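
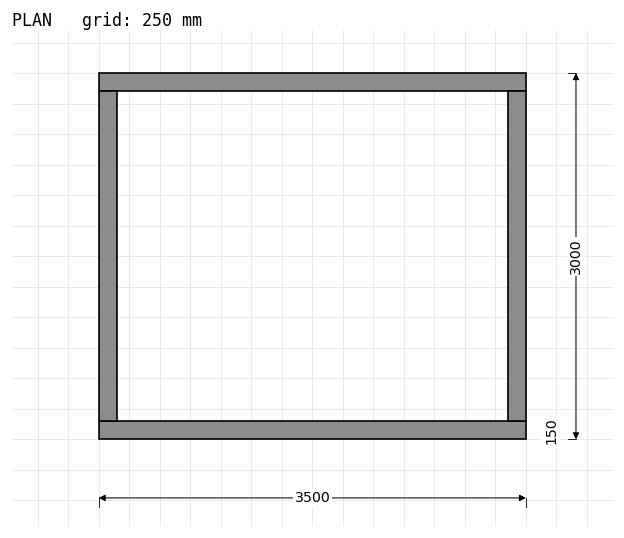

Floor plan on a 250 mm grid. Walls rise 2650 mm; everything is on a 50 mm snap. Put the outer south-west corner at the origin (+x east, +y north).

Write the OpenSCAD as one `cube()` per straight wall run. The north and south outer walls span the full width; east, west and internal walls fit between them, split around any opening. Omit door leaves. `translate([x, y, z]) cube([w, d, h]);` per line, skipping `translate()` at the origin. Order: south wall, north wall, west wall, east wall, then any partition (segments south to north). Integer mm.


cube([3500, 150, 2650]);
translate([0, 2850, 0]) cube([3500, 150, 2650]);
translate([0, 150, 0]) cube([150, 2700, 2650]);
translate([3350, 150, 0]) cube([150, 2700, 2650]);


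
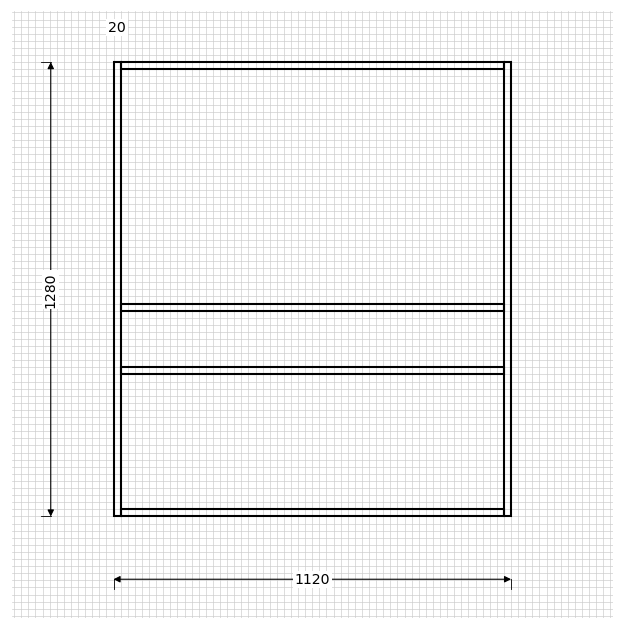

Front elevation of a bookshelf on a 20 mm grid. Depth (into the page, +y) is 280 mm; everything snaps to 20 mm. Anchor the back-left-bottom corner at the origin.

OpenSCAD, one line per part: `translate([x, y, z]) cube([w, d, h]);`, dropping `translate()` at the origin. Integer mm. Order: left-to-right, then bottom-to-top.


cube([20, 280, 1280]);
translate([20, 0, 0]) cube([1080, 280, 20]);
translate([20, 0, 400]) cube([1080, 280, 20]);
translate([20, 0, 580]) cube([1080, 280, 20]);
translate([20, 0, 1260]) cube([1080, 280, 20]);
translate([1100, 0, 0]) cube([20, 280, 1280]);


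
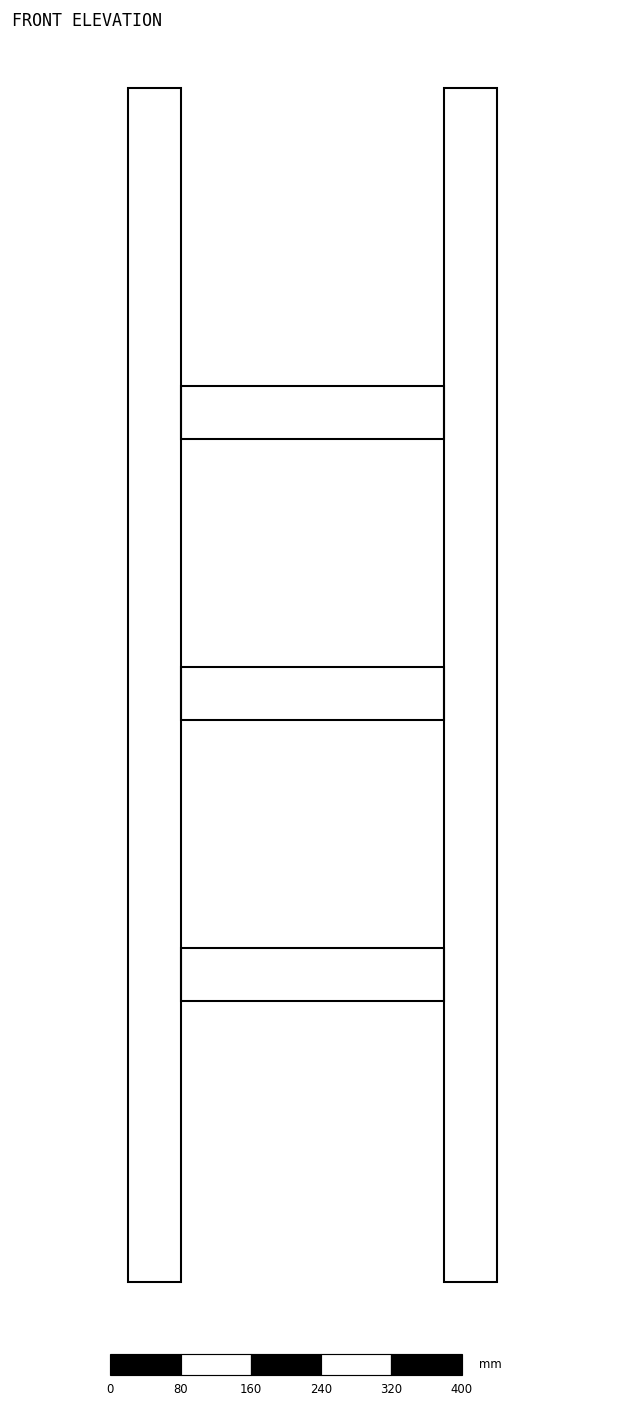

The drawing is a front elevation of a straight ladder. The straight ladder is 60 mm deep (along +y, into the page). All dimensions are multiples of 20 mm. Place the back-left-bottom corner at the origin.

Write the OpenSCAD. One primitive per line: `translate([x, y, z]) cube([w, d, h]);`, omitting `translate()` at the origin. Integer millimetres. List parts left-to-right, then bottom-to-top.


cube([60, 60, 1360]);
translate([60, 0, 320]) cube([300, 60, 60]);
translate([60, 0, 640]) cube([300, 60, 60]);
translate([60, 0, 960]) cube([300, 60, 60]);
translate([360, 0, 0]) cube([60, 60, 1360]);


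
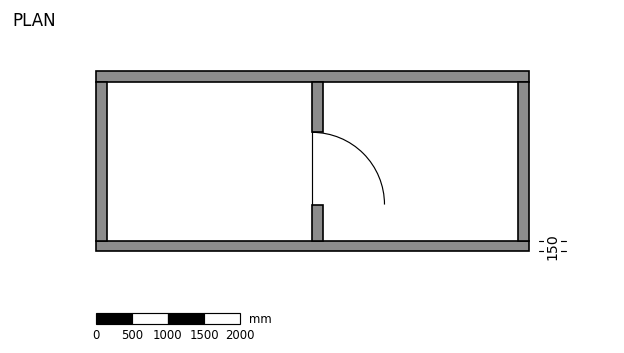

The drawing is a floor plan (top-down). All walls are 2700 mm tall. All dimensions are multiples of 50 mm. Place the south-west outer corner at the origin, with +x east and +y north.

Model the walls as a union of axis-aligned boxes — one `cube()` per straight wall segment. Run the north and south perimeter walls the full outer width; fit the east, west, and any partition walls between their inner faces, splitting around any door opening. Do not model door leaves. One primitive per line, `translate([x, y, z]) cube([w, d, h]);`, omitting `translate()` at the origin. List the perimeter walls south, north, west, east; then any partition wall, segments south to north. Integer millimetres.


cube([6000, 150, 2700]);
translate([0, 2350, 0]) cube([6000, 150, 2700]);
translate([0, 150, 0]) cube([150, 2200, 2700]);
translate([5850, 150, 0]) cube([150, 2200, 2700]);
translate([3000, 150, 0]) cube([150, 500, 2700]);
translate([3000, 1650, 0]) cube([150, 700, 2700]);


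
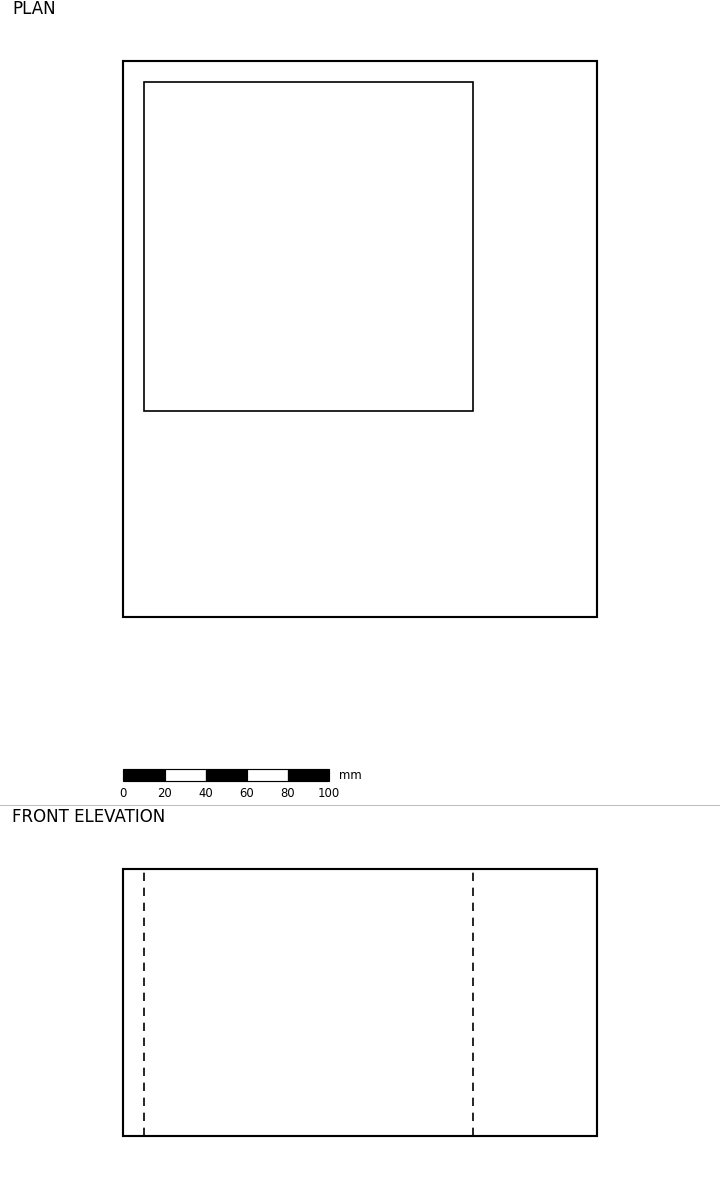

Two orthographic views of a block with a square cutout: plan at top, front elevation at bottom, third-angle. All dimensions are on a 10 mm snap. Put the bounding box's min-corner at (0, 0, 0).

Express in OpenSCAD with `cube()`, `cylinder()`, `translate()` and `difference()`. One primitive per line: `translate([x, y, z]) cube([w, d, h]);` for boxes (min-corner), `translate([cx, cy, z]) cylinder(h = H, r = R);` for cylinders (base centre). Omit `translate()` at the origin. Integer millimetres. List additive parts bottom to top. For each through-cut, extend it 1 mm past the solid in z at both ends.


difference() {
  cube([230, 270, 130]);
  translate([10, 100, -1]) cube([160, 160, 132]);
}


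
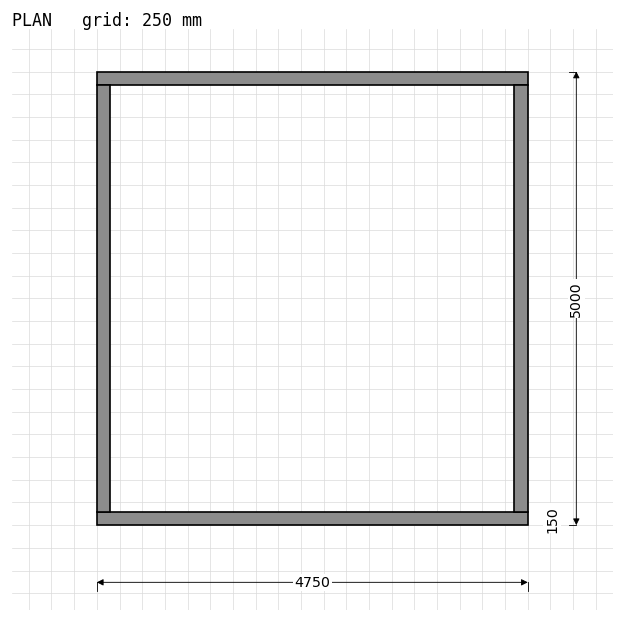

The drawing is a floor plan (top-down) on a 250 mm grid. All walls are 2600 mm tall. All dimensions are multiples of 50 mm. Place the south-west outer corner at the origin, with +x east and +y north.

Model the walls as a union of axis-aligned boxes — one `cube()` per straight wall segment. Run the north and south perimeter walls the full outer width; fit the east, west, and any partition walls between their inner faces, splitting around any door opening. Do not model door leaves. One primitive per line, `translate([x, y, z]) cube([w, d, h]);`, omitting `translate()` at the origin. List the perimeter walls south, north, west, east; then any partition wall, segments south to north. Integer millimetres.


cube([4750, 150, 2600]);
translate([0, 4850, 0]) cube([4750, 150, 2600]);
translate([0, 150, 0]) cube([150, 4700, 2600]);
translate([4600, 150, 0]) cube([150, 4700, 2600]);


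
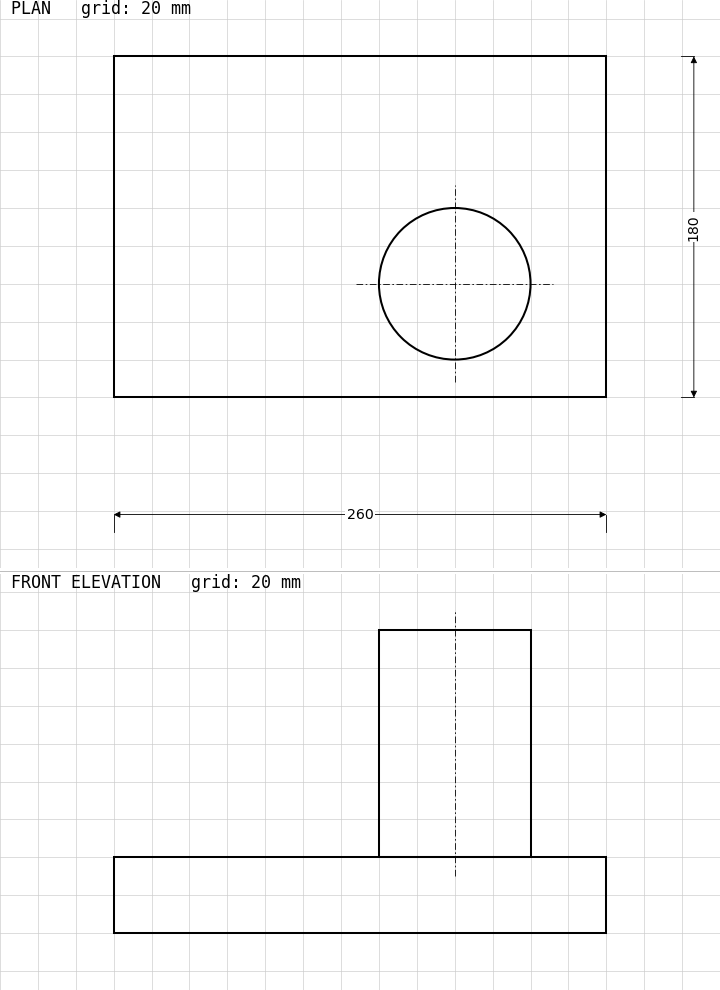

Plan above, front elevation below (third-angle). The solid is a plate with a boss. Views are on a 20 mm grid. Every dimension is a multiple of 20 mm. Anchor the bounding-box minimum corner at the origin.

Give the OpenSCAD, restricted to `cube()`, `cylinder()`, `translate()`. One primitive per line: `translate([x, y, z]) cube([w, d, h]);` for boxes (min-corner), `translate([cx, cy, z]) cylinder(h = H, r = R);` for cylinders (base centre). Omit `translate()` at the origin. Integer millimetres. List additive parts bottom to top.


cube([260, 180, 40]);
translate([180, 60, 40]) cylinder(h = 120, r = 40);


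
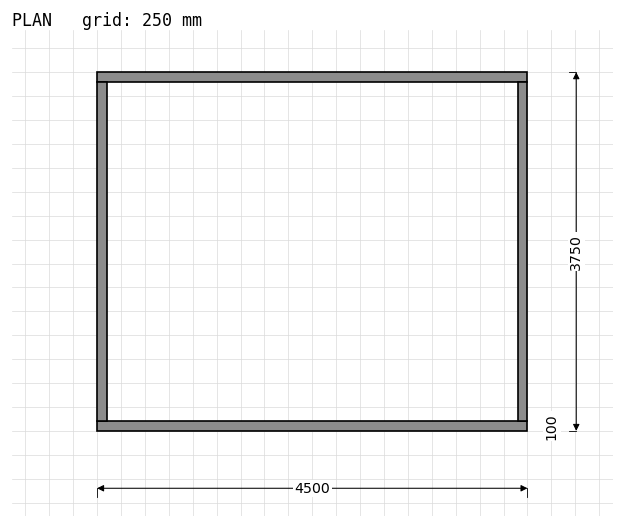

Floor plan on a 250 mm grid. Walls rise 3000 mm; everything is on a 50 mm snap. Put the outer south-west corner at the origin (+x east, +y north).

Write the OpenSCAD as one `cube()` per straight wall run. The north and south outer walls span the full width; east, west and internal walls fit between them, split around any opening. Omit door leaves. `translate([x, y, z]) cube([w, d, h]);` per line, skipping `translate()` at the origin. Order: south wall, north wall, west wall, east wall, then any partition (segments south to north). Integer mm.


cube([4500, 100, 3000]);
translate([0, 3650, 0]) cube([4500, 100, 3000]);
translate([0, 100, 0]) cube([100, 3550, 3000]);
translate([4400, 100, 0]) cube([100, 3550, 3000]);


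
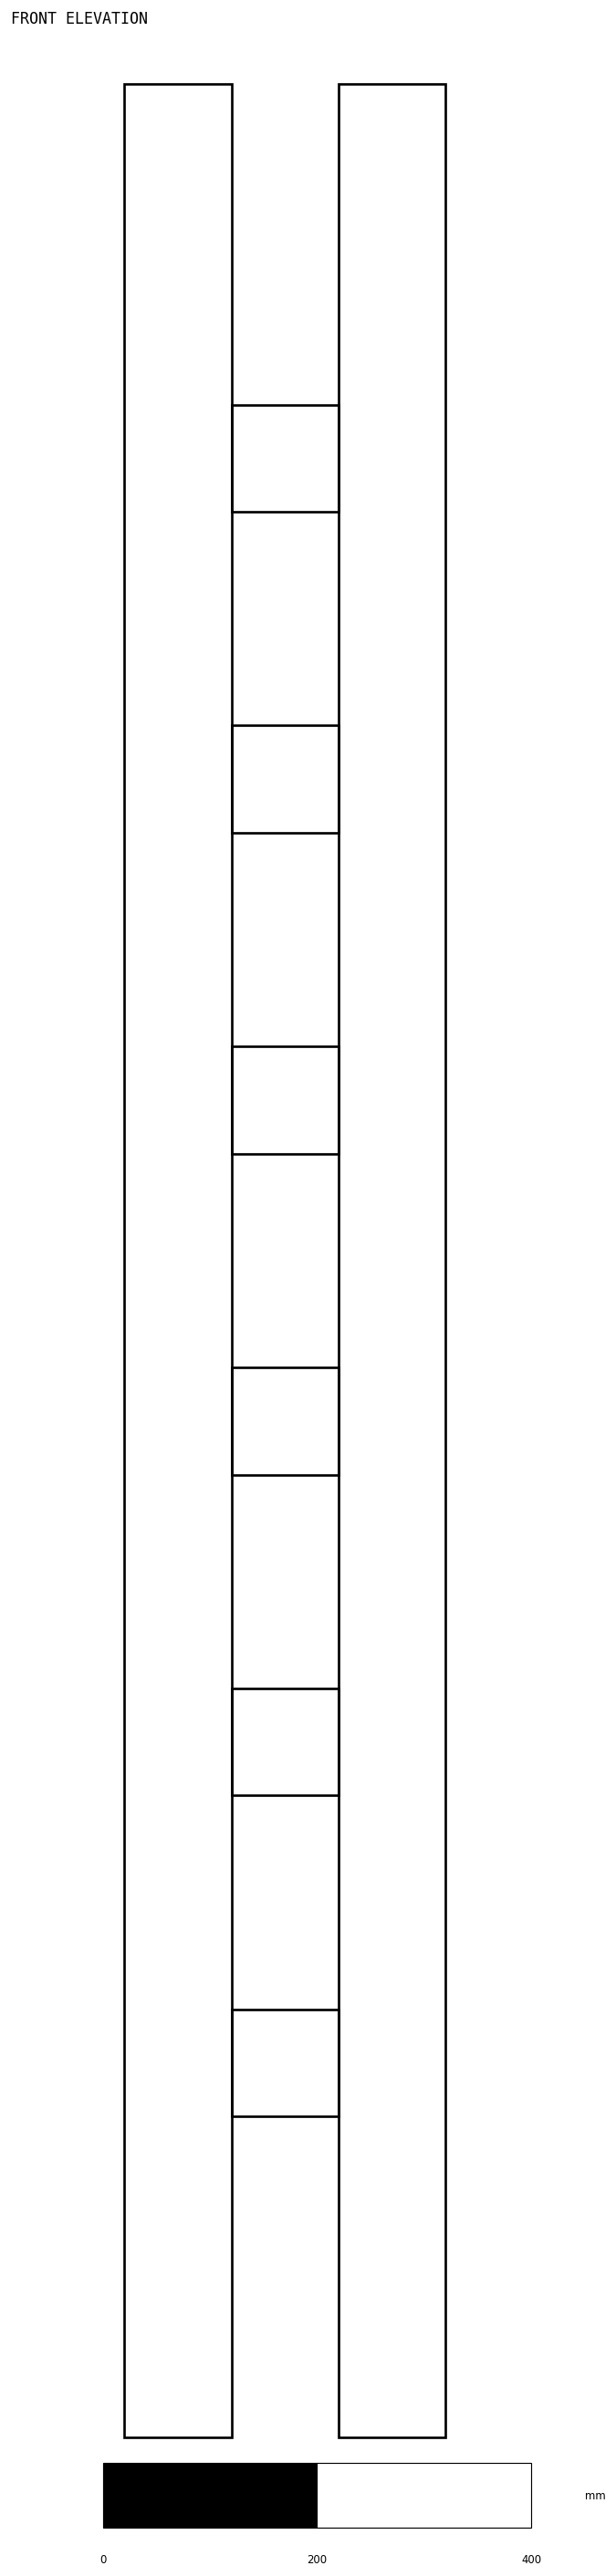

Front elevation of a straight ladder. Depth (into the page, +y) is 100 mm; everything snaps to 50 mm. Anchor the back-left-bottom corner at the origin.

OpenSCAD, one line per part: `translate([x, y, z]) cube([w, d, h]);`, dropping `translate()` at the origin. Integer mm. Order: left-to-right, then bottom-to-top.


cube([100, 100, 2200]);
translate([100, 0, 300]) cube([100, 100, 100]);
translate([100, 0, 600]) cube([100, 100, 100]);
translate([100, 0, 900]) cube([100, 100, 100]);
translate([100, 0, 1200]) cube([100, 100, 100]);
translate([100, 0, 1500]) cube([100, 100, 100]);
translate([100, 0, 1800]) cube([100, 100, 100]);
translate([200, 0, 0]) cube([100, 100, 2200]);


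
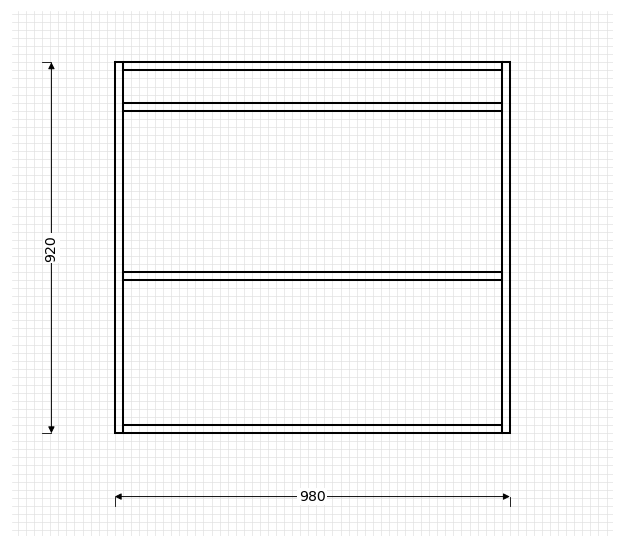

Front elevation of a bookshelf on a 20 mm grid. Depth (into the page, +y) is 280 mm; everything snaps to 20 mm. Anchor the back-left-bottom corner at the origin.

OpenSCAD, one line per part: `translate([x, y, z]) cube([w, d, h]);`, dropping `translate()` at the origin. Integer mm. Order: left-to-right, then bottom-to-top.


cube([20, 280, 920]);
translate([20, 0, 0]) cube([940, 280, 20]);
translate([20, 0, 380]) cube([940, 280, 20]);
translate([20, 0, 800]) cube([940, 280, 20]);
translate([20, 0, 900]) cube([940, 280, 20]);
translate([960, 0, 0]) cube([20, 280, 920]);


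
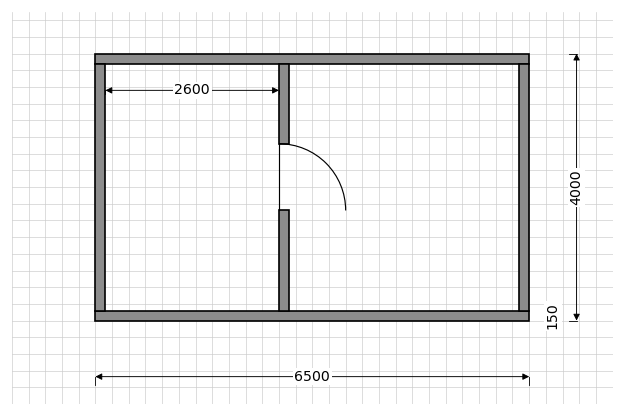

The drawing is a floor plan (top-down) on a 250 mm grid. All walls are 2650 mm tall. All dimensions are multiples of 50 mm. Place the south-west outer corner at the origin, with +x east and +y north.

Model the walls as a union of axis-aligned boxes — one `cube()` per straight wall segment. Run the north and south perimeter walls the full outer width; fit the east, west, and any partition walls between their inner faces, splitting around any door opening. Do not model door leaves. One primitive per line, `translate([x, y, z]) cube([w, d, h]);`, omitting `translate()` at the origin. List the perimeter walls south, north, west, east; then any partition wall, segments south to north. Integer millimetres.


cube([6500, 150, 2650]);
translate([0, 3850, 0]) cube([6500, 150, 2650]);
translate([0, 150, 0]) cube([150, 3700, 2650]);
translate([6350, 150, 0]) cube([150, 3700, 2650]);
translate([2750, 150, 0]) cube([150, 1500, 2650]);
translate([2750, 2650, 0]) cube([150, 1200, 2650]);


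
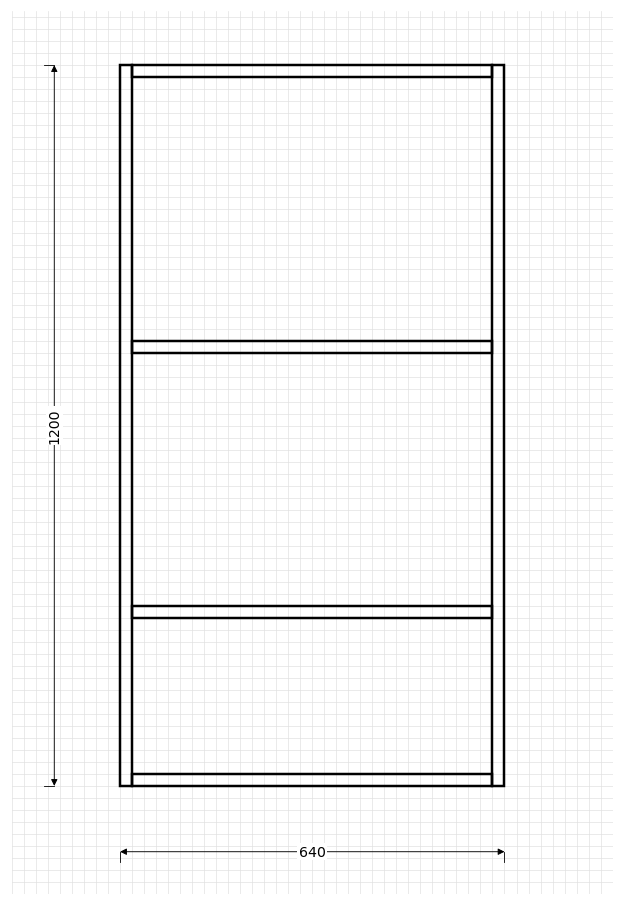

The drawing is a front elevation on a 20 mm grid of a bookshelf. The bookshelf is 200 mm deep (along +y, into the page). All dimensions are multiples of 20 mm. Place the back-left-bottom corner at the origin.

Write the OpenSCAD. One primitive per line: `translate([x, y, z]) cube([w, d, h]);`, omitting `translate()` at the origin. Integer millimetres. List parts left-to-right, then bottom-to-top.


cube([20, 200, 1200]);
translate([20, 0, 0]) cube([600, 200, 20]);
translate([20, 0, 280]) cube([600, 200, 20]);
translate([20, 0, 720]) cube([600, 200, 20]);
translate([20, 0, 1180]) cube([600, 200, 20]);
translate([620, 0, 0]) cube([20, 200, 1200]);


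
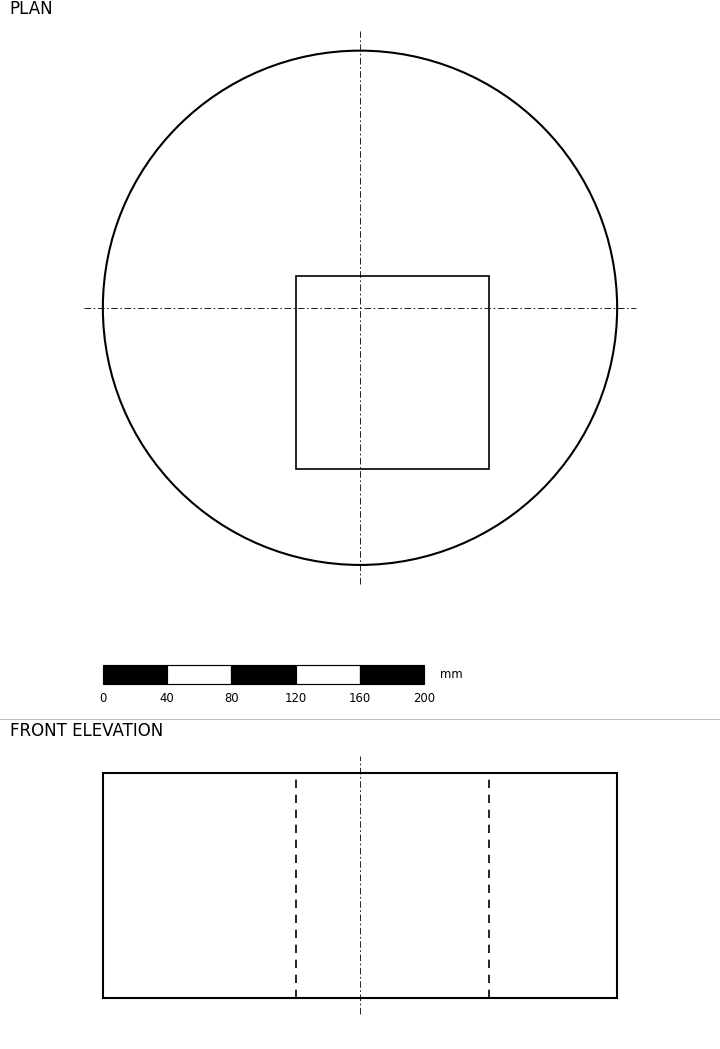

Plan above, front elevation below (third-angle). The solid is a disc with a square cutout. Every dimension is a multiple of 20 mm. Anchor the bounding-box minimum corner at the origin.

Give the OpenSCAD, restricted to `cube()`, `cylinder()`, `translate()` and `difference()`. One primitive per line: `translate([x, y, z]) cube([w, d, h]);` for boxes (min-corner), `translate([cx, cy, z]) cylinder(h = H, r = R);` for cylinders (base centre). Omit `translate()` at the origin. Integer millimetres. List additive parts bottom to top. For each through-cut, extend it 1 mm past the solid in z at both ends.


difference() {
  translate([160, 160, 0]) cylinder(h = 140, r = 160);
  translate([120, 60, -1]) cube([120, 120, 142]);
}


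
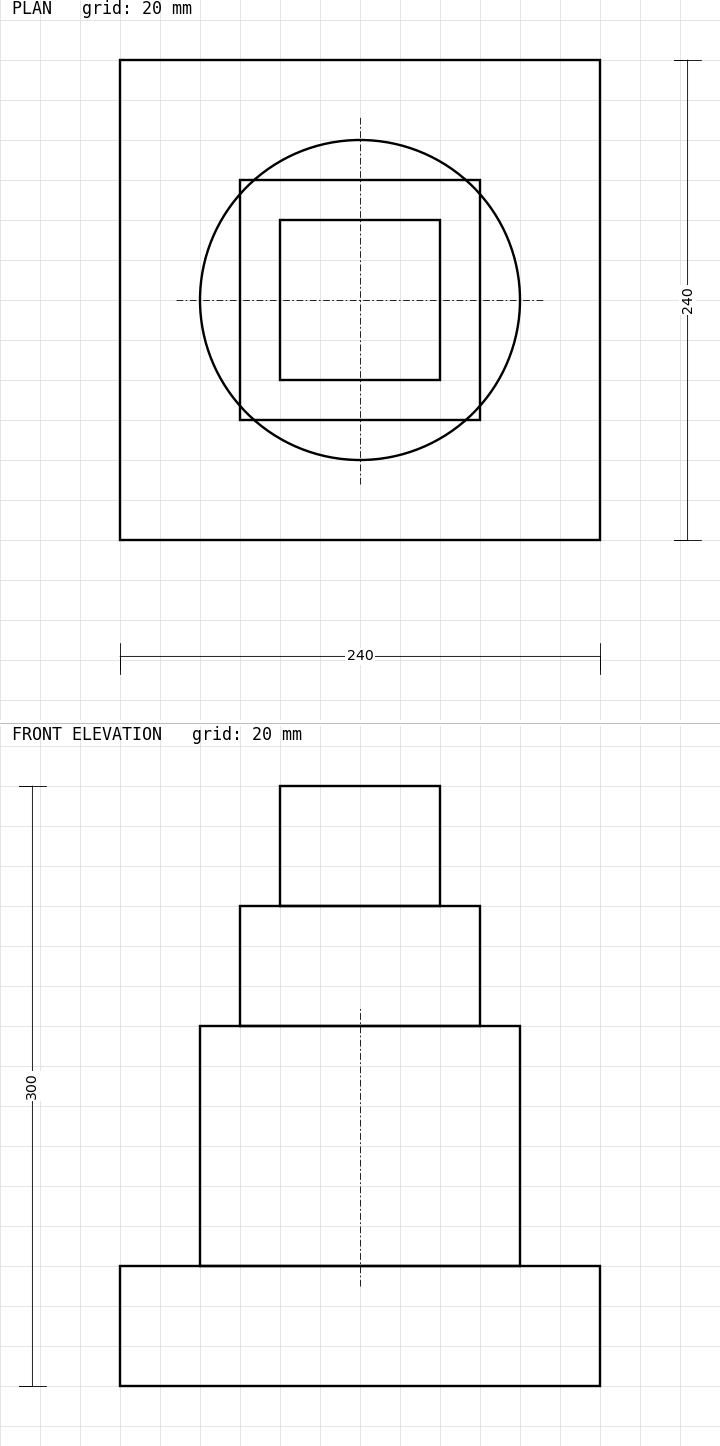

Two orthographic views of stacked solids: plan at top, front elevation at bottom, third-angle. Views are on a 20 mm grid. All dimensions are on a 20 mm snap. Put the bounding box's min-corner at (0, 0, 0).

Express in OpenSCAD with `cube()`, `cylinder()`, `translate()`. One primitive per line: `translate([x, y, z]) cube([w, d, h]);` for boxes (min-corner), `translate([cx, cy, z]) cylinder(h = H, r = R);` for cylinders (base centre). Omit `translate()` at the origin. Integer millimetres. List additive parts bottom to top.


cube([240, 240, 60]);
translate([120, 120, 60]) cylinder(h = 120, r = 80);
translate([60, 60, 180]) cube([120, 120, 60]);
translate([80, 80, 240]) cube([80, 80, 60]);


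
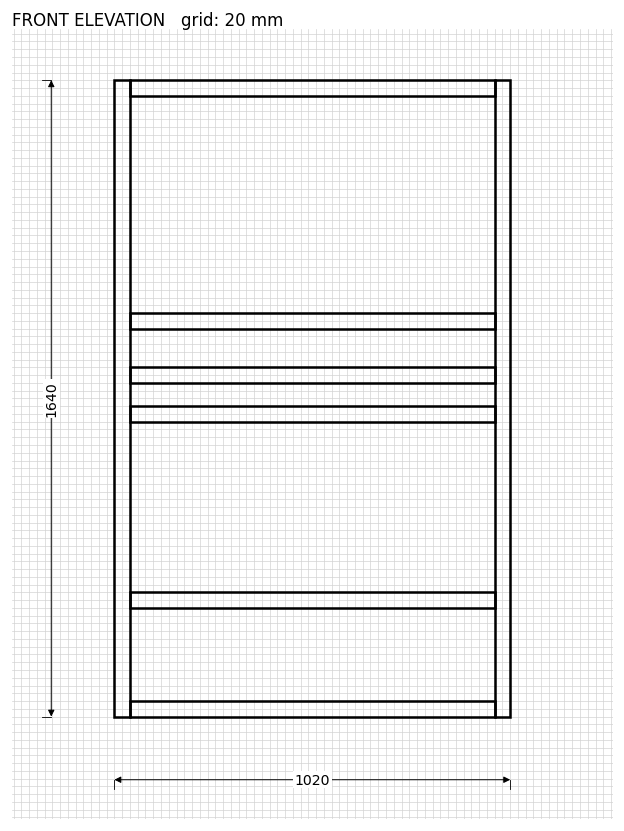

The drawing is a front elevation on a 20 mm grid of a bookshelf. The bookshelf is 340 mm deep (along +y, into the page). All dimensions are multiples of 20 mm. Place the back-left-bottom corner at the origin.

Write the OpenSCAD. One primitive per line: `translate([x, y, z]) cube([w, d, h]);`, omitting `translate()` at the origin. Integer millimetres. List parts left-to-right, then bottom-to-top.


cube([40, 340, 1640]);
translate([40, 0, 0]) cube([940, 340, 40]);
translate([40, 0, 280]) cube([940, 340, 40]);
translate([40, 0, 760]) cube([940, 340, 40]);
translate([40, 0, 860]) cube([940, 340, 40]);
translate([40, 0, 1000]) cube([940, 340, 40]);
translate([40, 0, 1600]) cube([940, 340, 40]);
translate([980, 0, 0]) cube([40, 340, 1640]);


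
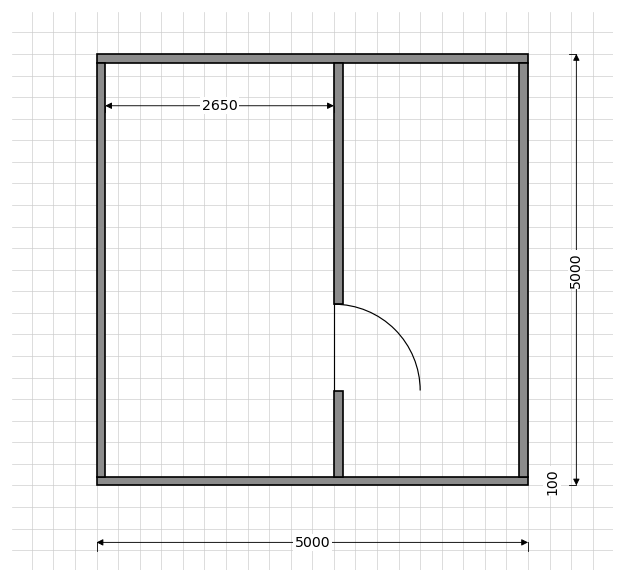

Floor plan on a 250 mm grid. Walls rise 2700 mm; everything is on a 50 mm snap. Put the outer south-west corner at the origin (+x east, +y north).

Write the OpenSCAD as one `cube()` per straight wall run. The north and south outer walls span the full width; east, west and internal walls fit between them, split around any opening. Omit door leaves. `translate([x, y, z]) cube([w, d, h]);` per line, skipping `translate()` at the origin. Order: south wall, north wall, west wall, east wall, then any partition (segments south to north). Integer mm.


cube([5000, 100, 2700]);
translate([0, 4900, 0]) cube([5000, 100, 2700]);
translate([0, 100, 0]) cube([100, 4800, 2700]);
translate([4900, 100, 0]) cube([100, 4800, 2700]);
translate([2750, 100, 0]) cube([100, 1000, 2700]);
translate([2750, 2100, 0]) cube([100, 2800, 2700]);


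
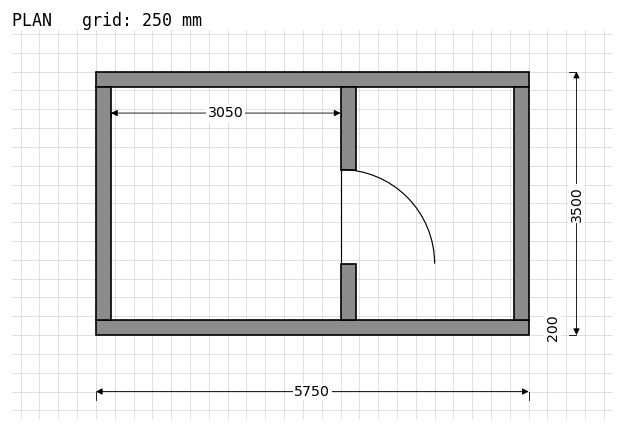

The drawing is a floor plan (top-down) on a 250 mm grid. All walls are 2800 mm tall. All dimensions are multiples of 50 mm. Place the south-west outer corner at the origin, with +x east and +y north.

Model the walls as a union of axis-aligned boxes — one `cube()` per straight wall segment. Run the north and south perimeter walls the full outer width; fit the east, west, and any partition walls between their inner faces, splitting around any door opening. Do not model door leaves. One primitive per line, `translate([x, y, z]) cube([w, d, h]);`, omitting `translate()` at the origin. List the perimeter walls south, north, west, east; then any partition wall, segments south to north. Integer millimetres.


cube([5750, 200, 2800]);
translate([0, 3300, 0]) cube([5750, 200, 2800]);
translate([0, 200, 0]) cube([200, 3100, 2800]);
translate([5550, 200, 0]) cube([200, 3100, 2800]);
translate([3250, 200, 0]) cube([200, 750, 2800]);
translate([3250, 2200, 0]) cube([200, 1100, 2800]);


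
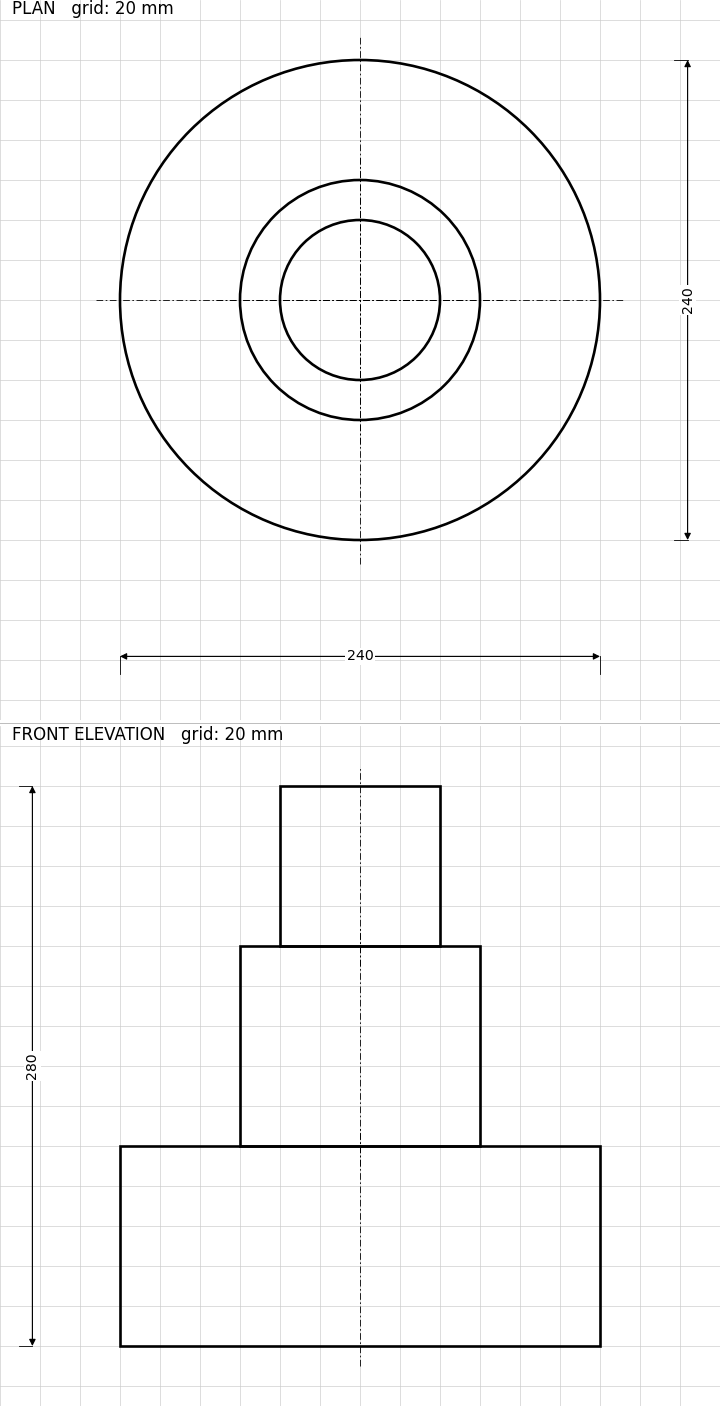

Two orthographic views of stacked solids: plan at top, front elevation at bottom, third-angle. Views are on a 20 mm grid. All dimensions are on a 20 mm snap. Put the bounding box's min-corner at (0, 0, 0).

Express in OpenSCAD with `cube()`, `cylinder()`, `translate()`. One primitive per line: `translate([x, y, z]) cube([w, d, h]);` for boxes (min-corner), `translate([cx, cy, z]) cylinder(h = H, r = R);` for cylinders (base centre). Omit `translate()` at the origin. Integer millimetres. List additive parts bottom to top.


translate([120, 120, 0]) cylinder(h = 100, r = 120);
translate([120, 120, 100]) cylinder(h = 100, r = 60);
translate([120, 120, 200]) cylinder(h = 80, r = 40);


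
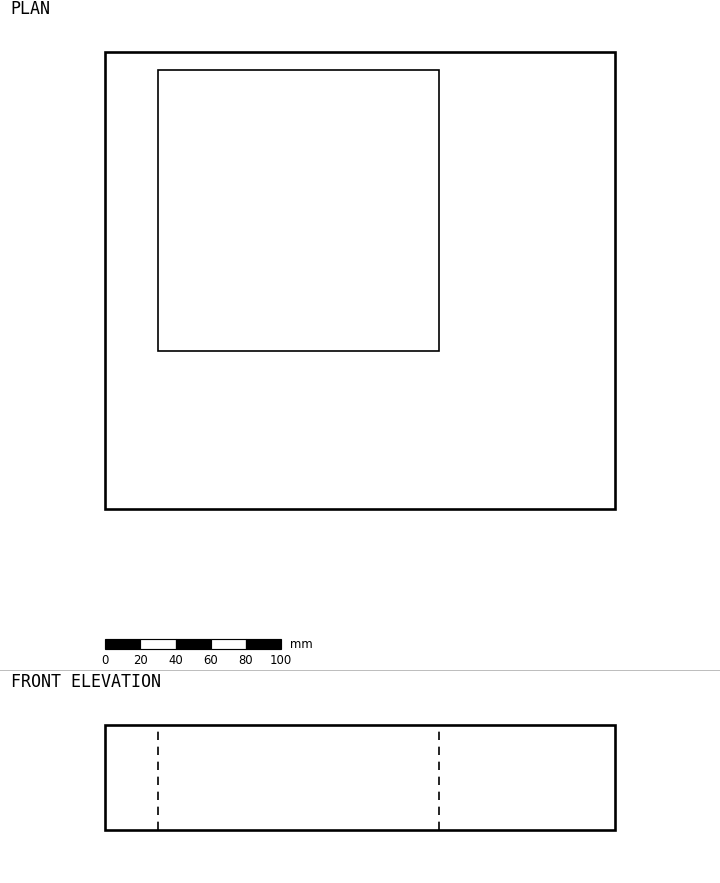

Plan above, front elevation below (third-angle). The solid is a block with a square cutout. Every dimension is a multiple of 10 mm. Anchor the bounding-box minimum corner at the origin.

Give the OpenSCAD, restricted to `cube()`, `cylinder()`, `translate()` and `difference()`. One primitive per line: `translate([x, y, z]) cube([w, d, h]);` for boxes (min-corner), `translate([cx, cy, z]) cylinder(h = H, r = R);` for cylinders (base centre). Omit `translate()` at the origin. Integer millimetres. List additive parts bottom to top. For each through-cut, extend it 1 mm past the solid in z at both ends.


difference() {
  cube([290, 260, 60]);
  translate([30, 90, -1]) cube([160, 160, 62]);
}


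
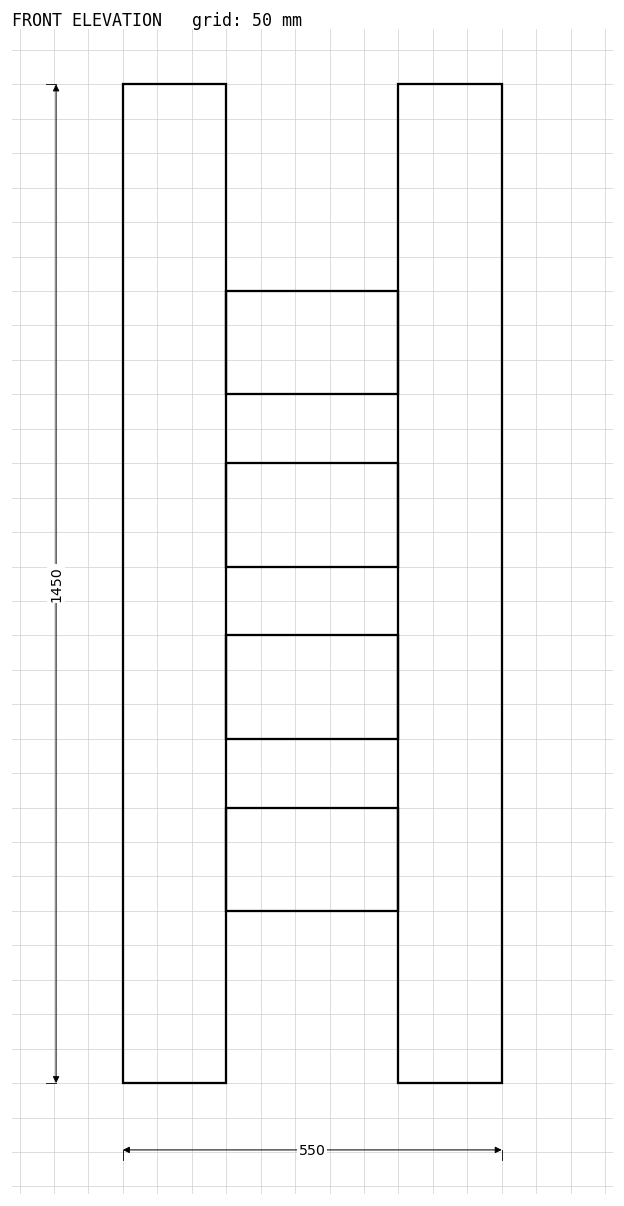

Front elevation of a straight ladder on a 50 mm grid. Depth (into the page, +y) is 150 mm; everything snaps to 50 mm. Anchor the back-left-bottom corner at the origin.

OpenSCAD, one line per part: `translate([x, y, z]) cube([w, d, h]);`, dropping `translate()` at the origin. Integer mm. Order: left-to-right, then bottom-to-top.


cube([150, 150, 1450]);
translate([150, 0, 250]) cube([250, 150, 150]);
translate([150, 0, 500]) cube([250, 150, 150]);
translate([150, 0, 750]) cube([250, 150, 150]);
translate([150, 0, 1000]) cube([250, 150, 150]);
translate([400, 0, 0]) cube([150, 150, 1450]);


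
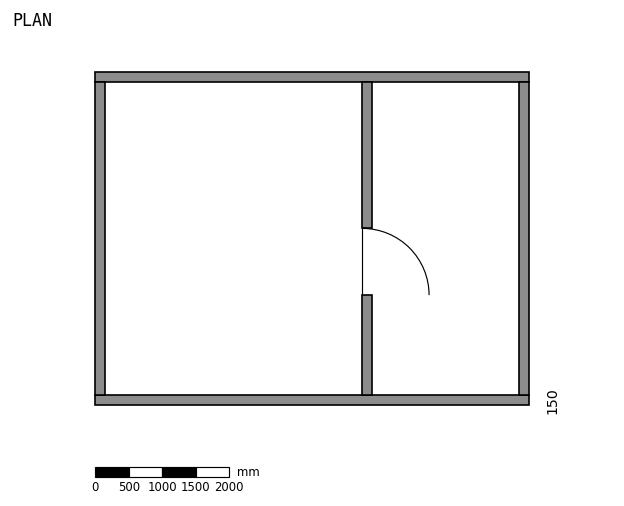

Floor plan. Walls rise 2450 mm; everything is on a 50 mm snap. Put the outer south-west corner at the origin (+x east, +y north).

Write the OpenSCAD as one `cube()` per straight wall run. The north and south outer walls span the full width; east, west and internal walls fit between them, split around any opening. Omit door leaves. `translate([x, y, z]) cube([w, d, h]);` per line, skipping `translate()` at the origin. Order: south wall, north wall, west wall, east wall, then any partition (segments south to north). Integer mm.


cube([6500, 150, 2450]);
translate([0, 4850, 0]) cube([6500, 150, 2450]);
translate([0, 150, 0]) cube([150, 4700, 2450]);
translate([6350, 150, 0]) cube([150, 4700, 2450]);
translate([4000, 150, 0]) cube([150, 1500, 2450]);
translate([4000, 2650, 0]) cube([150, 2200, 2450]);


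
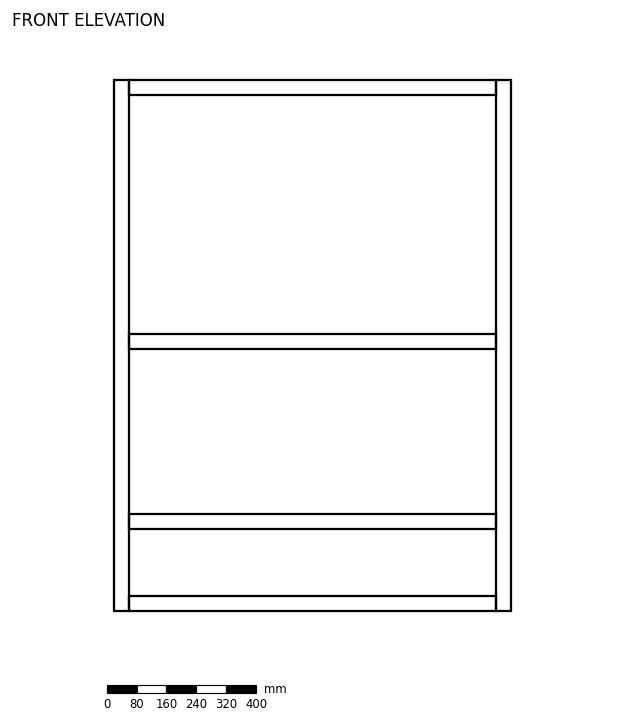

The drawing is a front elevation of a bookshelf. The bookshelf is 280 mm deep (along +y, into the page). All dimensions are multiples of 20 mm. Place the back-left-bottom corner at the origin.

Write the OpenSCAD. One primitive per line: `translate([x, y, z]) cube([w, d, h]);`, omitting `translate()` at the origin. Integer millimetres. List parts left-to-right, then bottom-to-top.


cube([40, 280, 1420]);
translate([40, 0, 0]) cube([980, 280, 40]);
translate([40, 0, 220]) cube([980, 280, 40]);
translate([40, 0, 700]) cube([980, 280, 40]);
translate([40, 0, 1380]) cube([980, 280, 40]);
translate([1020, 0, 0]) cube([40, 280, 1420]);


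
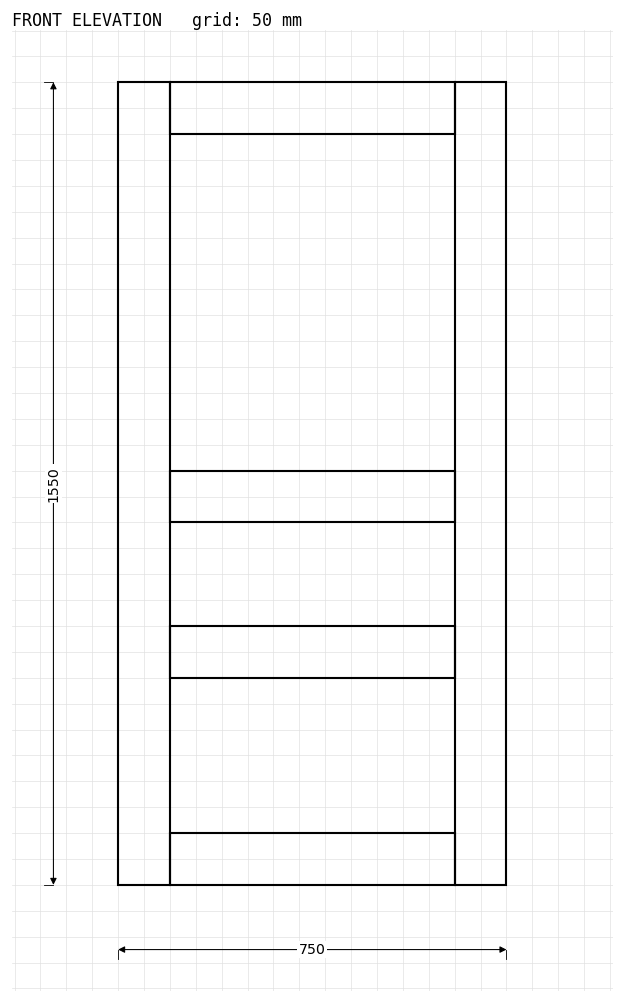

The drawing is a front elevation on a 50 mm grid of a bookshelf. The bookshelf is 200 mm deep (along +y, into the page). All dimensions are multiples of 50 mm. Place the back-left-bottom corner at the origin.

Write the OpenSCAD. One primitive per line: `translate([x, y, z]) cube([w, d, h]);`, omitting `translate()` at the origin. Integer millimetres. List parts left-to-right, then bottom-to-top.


cube([100, 200, 1550]);
translate([100, 0, 0]) cube([550, 200, 100]);
translate([100, 0, 400]) cube([550, 200, 100]);
translate([100, 0, 700]) cube([550, 200, 100]);
translate([100, 0, 1450]) cube([550, 200, 100]);
translate([650, 0, 0]) cube([100, 200, 1550]);


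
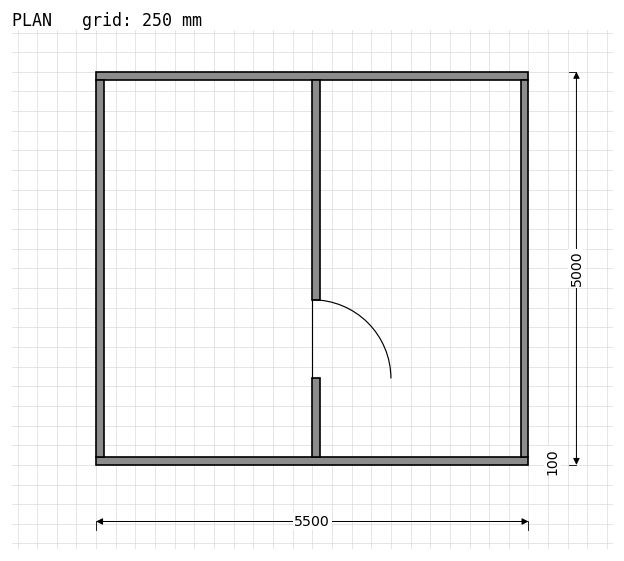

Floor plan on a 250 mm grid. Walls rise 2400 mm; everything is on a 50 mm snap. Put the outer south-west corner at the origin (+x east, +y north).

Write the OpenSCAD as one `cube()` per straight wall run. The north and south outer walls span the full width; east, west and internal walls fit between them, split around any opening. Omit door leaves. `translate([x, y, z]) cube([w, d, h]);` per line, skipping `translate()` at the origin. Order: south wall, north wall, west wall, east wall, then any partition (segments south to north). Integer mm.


cube([5500, 100, 2400]);
translate([0, 4900, 0]) cube([5500, 100, 2400]);
translate([0, 100, 0]) cube([100, 4800, 2400]);
translate([5400, 100, 0]) cube([100, 4800, 2400]);
translate([2750, 100, 0]) cube([100, 1000, 2400]);
translate([2750, 2100, 0]) cube([100, 2800, 2400]);


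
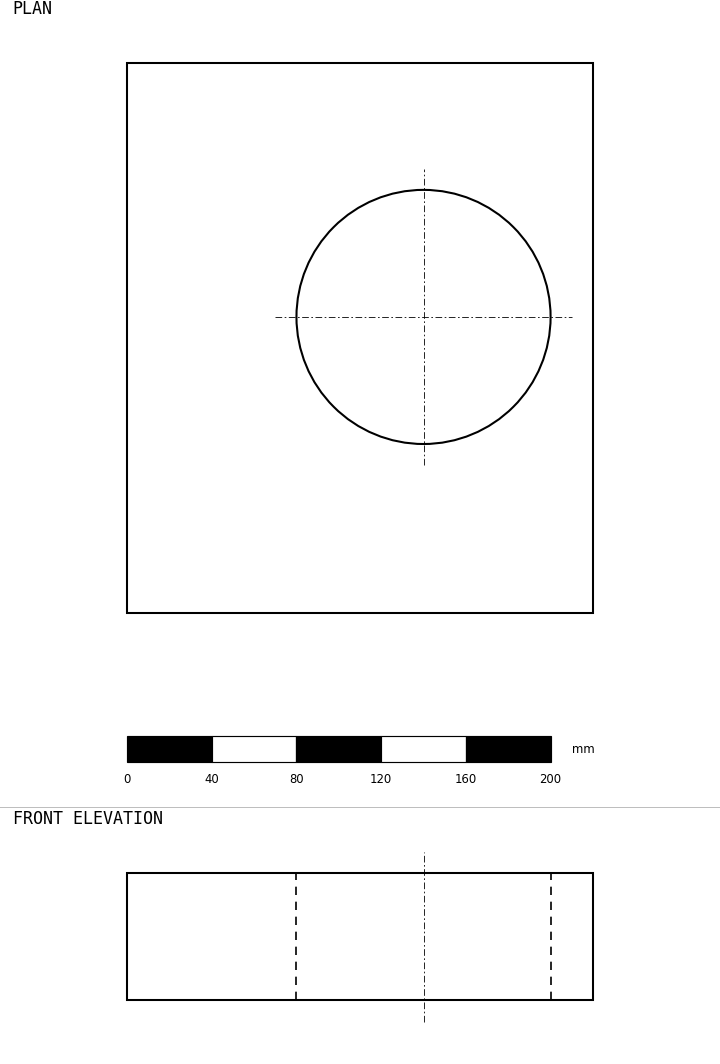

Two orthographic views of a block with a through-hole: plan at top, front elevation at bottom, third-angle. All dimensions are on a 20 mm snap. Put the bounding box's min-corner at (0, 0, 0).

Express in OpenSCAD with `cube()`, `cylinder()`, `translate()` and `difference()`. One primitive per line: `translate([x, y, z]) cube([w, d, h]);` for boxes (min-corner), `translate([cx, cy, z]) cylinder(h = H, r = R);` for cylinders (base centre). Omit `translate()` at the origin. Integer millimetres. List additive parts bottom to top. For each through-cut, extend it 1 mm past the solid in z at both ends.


difference() {
  cube([220, 260, 60]);
  translate([140, 140, -1]) cylinder(h = 62, r = 60);
}


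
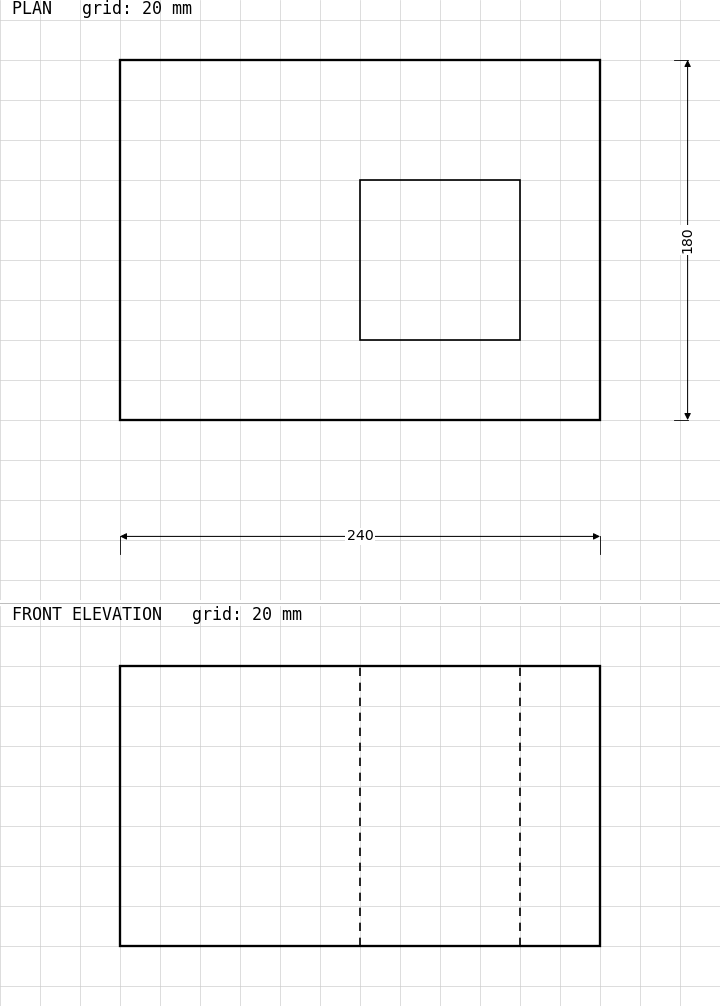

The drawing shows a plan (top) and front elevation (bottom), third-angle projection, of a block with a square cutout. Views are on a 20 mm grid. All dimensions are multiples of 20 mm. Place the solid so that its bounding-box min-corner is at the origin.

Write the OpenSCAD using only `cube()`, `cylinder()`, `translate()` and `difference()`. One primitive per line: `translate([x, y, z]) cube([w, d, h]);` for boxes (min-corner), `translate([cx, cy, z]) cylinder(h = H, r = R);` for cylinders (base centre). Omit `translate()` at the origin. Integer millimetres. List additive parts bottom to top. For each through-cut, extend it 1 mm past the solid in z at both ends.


difference() {
  cube([240, 180, 140]);
  translate([120, 40, -1]) cube([80, 80, 142]);
}


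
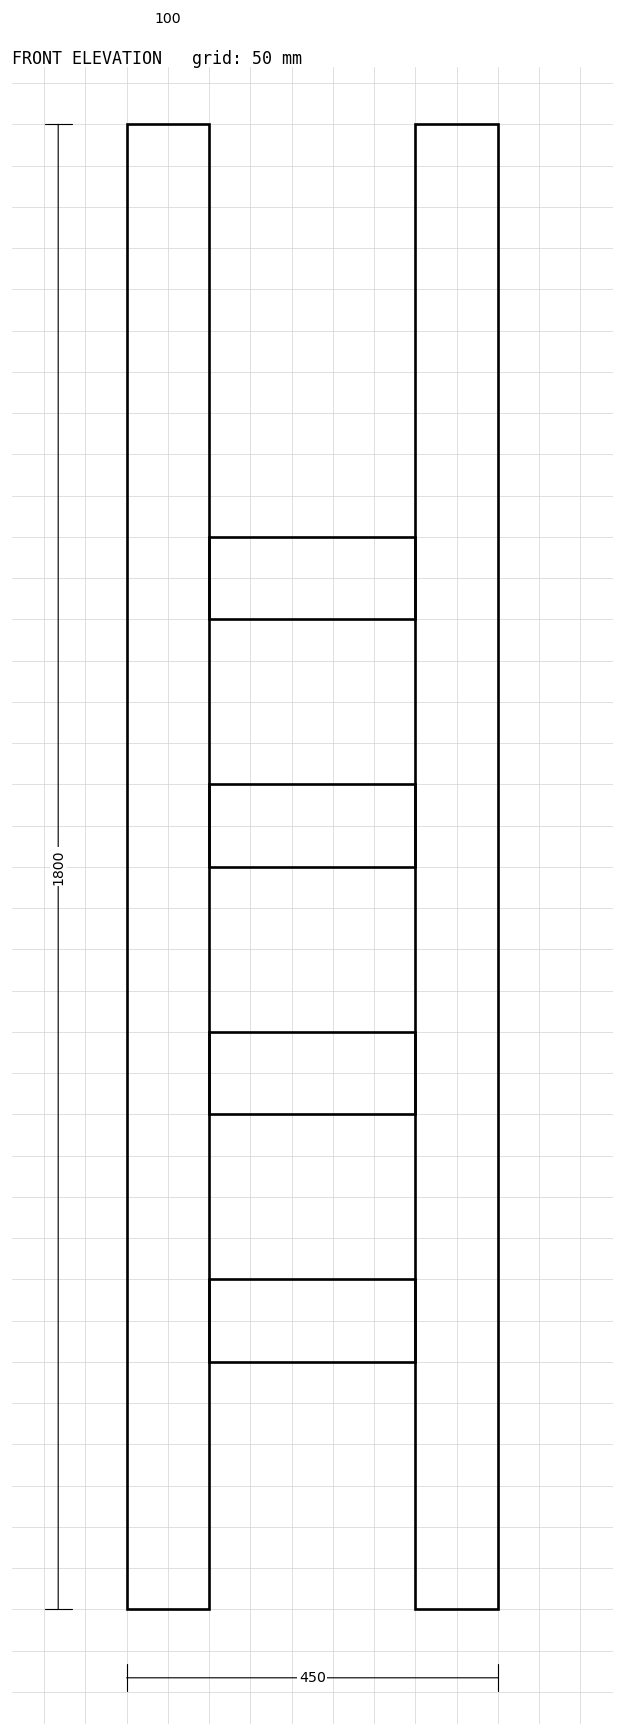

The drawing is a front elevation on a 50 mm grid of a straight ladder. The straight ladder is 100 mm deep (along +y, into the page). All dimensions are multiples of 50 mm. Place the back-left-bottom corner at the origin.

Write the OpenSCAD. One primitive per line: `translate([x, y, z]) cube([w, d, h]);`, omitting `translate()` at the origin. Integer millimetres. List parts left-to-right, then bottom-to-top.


cube([100, 100, 1800]);
translate([100, 0, 300]) cube([250, 100, 100]);
translate([100, 0, 600]) cube([250, 100, 100]);
translate([100, 0, 900]) cube([250, 100, 100]);
translate([100, 0, 1200]) cube([250, 100, 100]);
translate([350, 0, 0]) cube([100, 100, 1800]);


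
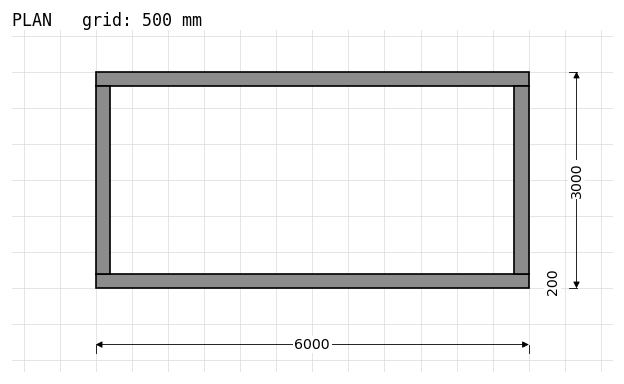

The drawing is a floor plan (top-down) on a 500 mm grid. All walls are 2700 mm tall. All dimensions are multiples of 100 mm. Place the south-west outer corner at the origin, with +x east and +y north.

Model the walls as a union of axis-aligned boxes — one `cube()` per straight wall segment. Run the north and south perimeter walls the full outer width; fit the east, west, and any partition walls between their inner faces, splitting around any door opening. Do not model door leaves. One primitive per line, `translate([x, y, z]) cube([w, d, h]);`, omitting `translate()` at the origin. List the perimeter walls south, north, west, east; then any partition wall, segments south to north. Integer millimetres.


cube([6000, 200, 2700]);
translate([0, 2800, 0]) cube([6000, 200, 2700]);
translate([0, 200, 0]) cube([200, 2600, 2700]);
translate([5800, 200, 0]) cube([200, 2600, 2700]);


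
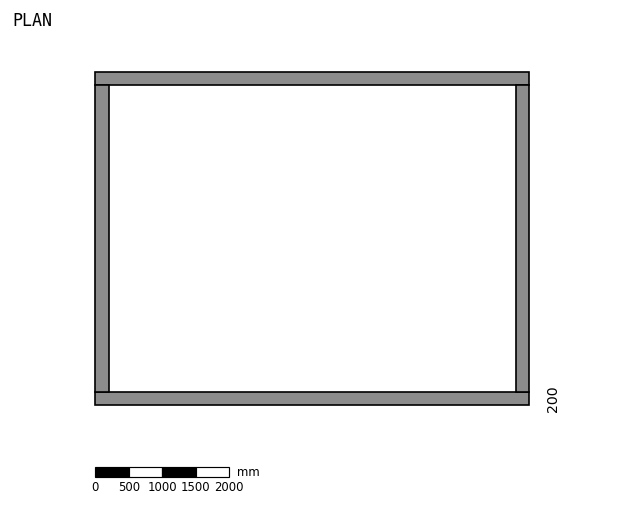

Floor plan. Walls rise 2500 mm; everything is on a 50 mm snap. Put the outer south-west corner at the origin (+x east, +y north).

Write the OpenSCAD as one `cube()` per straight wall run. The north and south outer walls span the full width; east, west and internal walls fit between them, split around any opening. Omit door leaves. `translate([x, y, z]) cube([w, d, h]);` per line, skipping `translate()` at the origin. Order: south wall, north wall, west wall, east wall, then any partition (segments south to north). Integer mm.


cube([6500, 200, 2500]);
translate([0, 4800, 0]) cube([6500, 200, 2500]);
translate([0, 200, 0]) cube([200, 4600, 2500]);
translate([6300, 200, 0]) cube([200, 4600, 2500]);


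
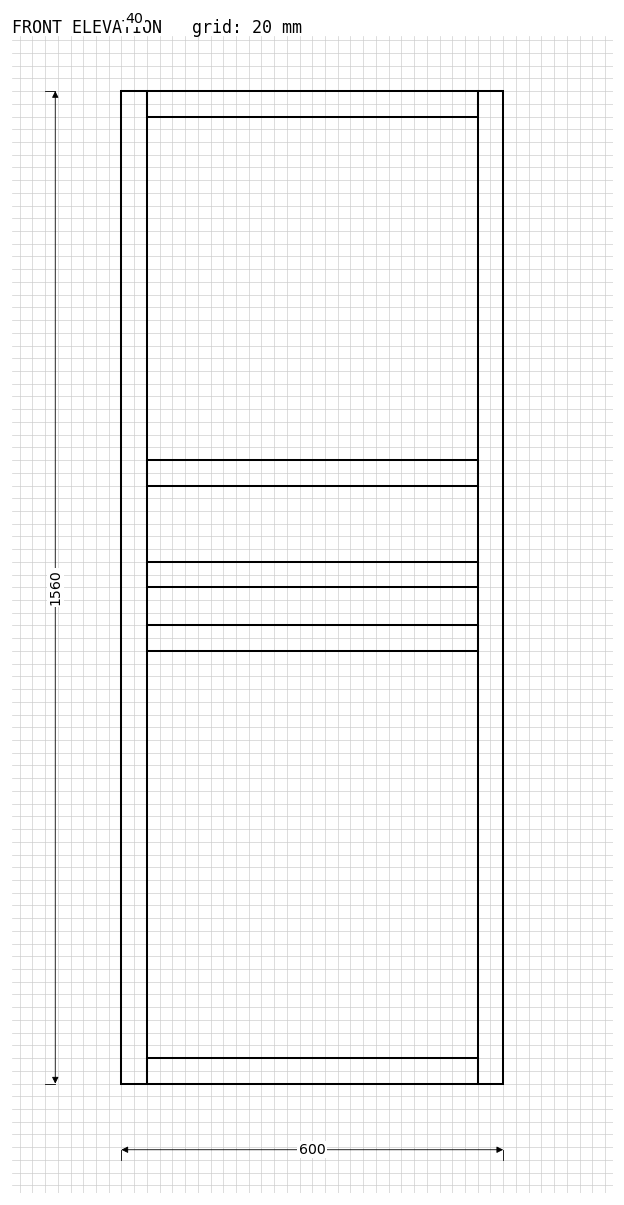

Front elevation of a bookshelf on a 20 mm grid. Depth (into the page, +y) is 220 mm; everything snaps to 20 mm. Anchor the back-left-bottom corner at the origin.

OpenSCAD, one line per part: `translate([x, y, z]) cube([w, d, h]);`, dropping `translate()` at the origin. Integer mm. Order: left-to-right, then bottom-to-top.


cube([40, 220, 1560]);
translate([40, 0, 0]) cube([520, 220, 40]);
translate([40, 0, 680]) cube([520, 220, 40]);
translate([40, 0, 780]) cube([520, 220, 40]);
translate([40, 0, 940]) cube([520, 220, 40]);
translate([40, 0, 1520]) cube([520, 220, 40]);
translate([560, 0, 0]) cube([40, 220, 1560]);


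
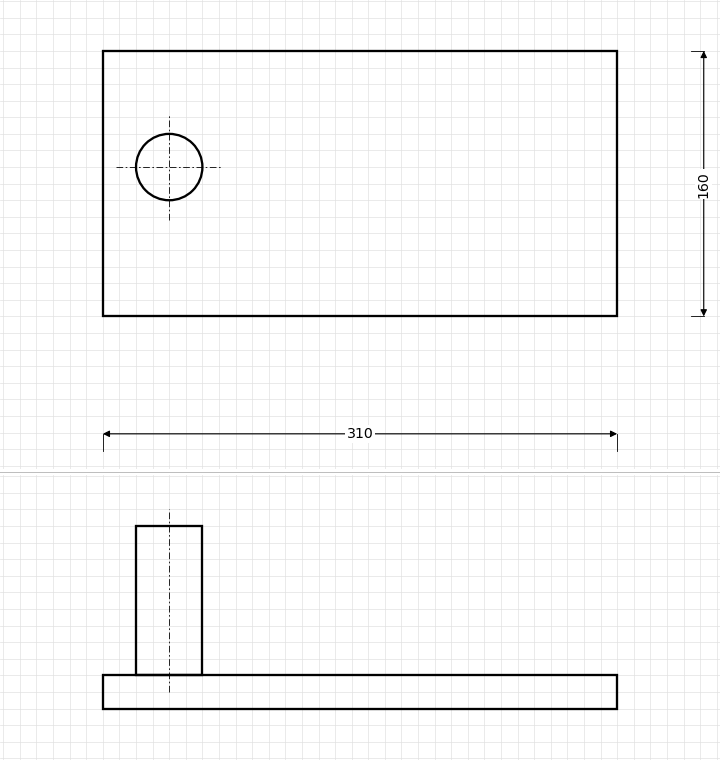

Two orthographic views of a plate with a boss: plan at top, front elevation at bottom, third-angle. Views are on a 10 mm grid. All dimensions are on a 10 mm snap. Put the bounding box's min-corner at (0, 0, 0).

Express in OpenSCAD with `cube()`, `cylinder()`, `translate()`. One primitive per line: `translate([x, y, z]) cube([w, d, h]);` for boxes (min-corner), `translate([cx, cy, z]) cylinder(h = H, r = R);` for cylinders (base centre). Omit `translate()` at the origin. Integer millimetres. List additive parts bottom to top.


cube([310, 160, 20]);
translate([40, 90, 20]) cylinder(h = 90, r = 20);


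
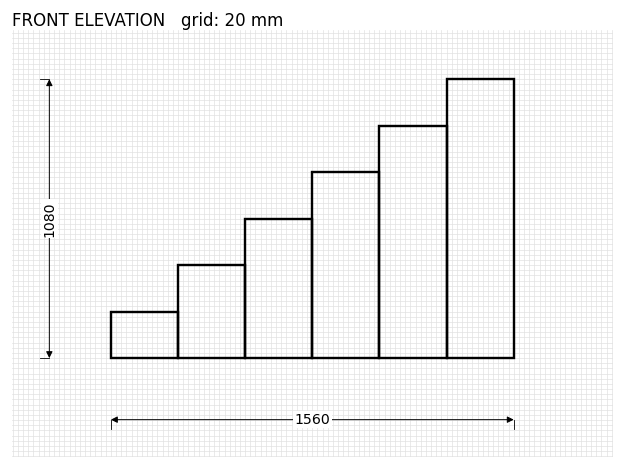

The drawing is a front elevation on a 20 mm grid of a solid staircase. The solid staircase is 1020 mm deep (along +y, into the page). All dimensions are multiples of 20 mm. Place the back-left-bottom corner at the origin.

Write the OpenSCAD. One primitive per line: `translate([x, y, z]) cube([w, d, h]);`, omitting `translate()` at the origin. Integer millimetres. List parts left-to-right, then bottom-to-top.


cube([260, 1020, 180]);
translate([260, 0, 0]) cube([260, 1020, 360]);
translate([520, 0, 0]) cube([260, 1020, 540]);
translate([780, 0, 0]) cube([260, 1020, 720]);
translate([1040, 0, 0]) cube([260, 1020, 900]);
translate([1300, 0, 0]) cube([260, 1020, 1080]);


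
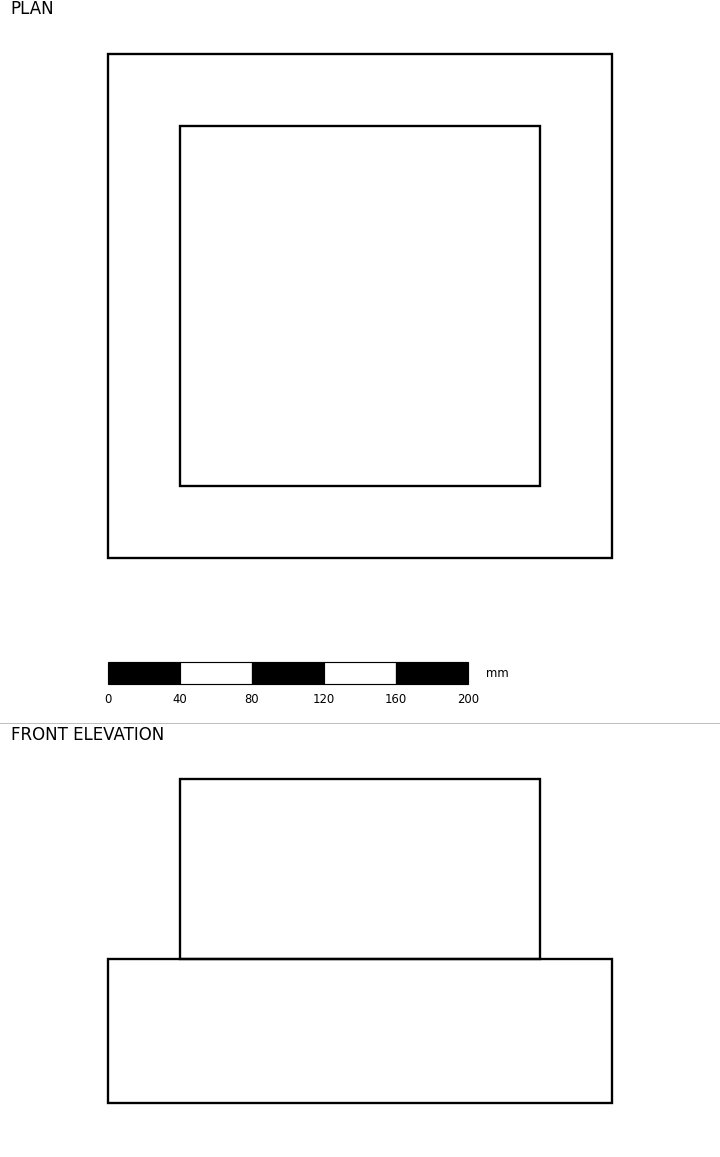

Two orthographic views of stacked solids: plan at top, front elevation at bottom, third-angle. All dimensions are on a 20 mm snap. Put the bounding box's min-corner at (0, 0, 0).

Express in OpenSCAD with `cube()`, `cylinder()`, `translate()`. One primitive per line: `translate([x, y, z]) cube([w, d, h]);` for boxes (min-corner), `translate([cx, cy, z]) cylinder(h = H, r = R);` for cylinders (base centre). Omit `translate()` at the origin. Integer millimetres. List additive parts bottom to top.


cube([280, 280, 80]);
translate([40, 40, 80]) cube([200, 200, 100]);


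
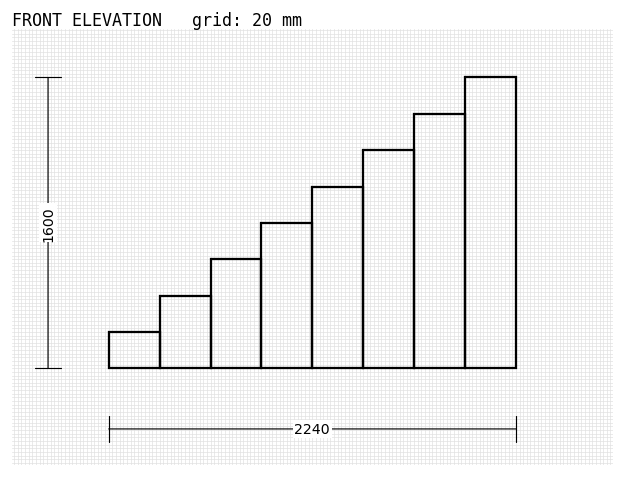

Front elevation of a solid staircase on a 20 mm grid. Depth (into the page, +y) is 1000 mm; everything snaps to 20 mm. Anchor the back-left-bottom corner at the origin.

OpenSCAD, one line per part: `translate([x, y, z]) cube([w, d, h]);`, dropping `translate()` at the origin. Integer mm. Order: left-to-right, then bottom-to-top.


cube([280, 1000, 200]);
translate([280, 0, 0]) cube([280, 1000, 400]);
translate([560, 0, 0]) cube([280, 1000, 600]);
translate([840, 0, 0]) cube([280, 1000, 800]);
translate([1120, 0, 0]) cube([280, 1000, 1000]);
translate([1400, 0, 0]) cube([280, 1000, 1200]);
translate([1680, 0, 0]) cube([280, 1000, 1400]);
translate([1960, 0, 0]) cube([280, 1000, 1600]);


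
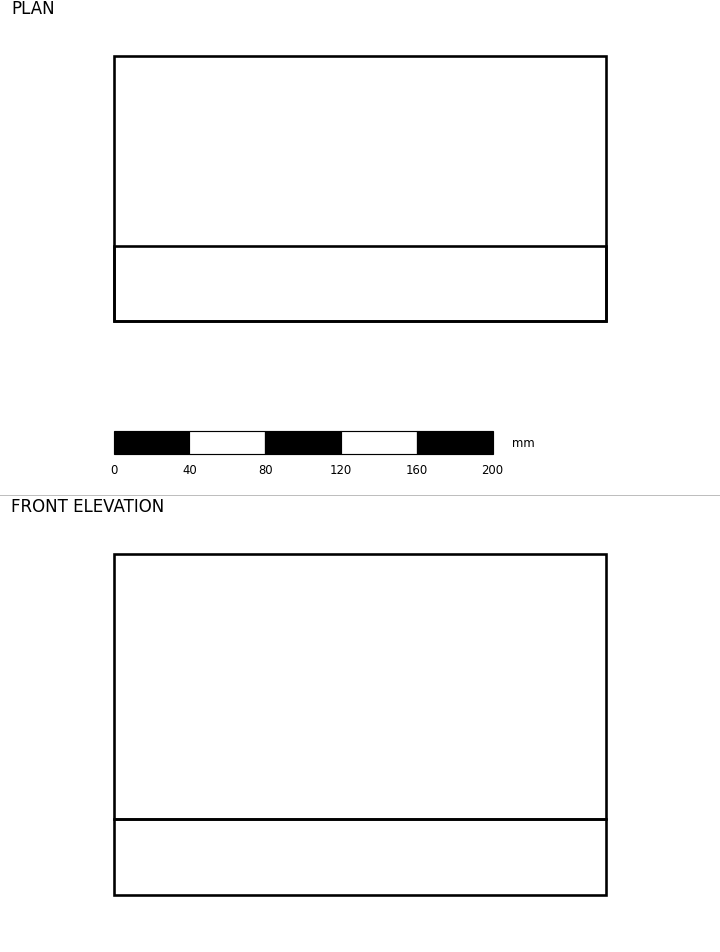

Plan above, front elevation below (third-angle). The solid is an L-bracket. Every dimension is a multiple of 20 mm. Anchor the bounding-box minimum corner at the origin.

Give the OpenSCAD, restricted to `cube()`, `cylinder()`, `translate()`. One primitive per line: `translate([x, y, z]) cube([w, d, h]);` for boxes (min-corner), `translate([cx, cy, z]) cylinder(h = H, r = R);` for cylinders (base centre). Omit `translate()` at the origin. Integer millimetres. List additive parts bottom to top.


cube([260, 140, 40]);
translate([0, 0, 40]) cube([260, 40, 140]);


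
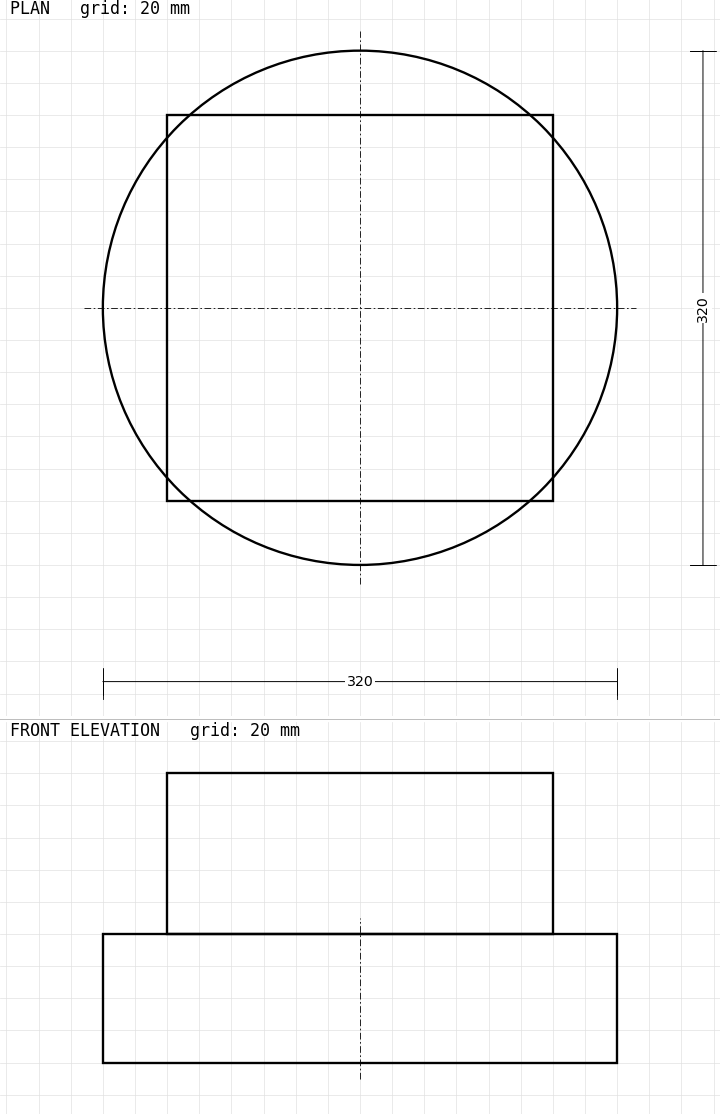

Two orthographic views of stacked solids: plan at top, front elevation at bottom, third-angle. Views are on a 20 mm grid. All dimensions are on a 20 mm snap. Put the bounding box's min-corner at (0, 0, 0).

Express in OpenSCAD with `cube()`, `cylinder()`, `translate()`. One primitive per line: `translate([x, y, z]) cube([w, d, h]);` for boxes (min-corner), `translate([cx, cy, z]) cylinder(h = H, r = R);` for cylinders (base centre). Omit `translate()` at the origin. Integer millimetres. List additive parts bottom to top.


translate([160, 160, 0]) cylinder(h = 80, r = 160);
translate([40, 40, 80]) cube([240, 240, 100]);


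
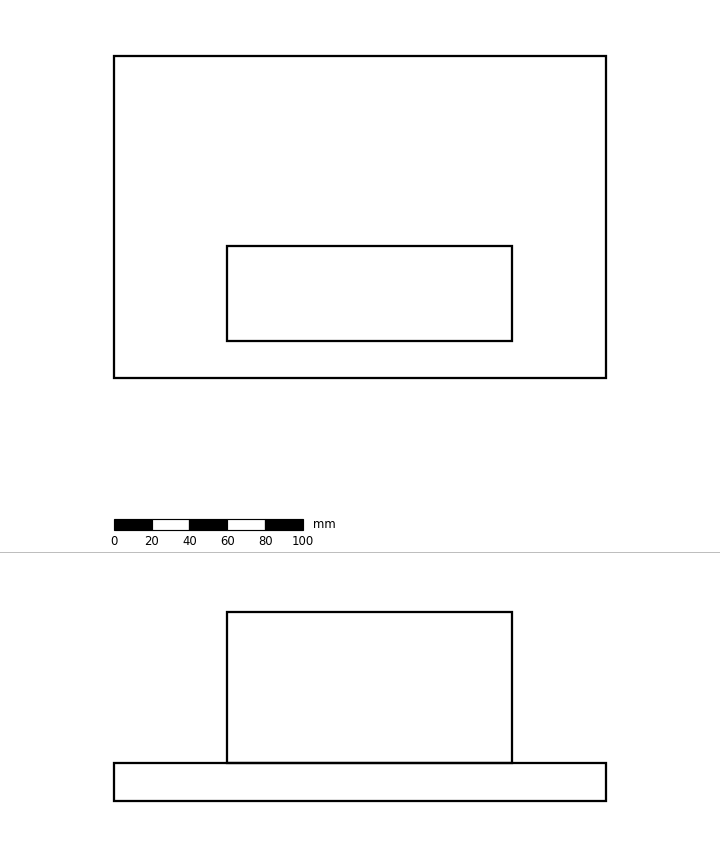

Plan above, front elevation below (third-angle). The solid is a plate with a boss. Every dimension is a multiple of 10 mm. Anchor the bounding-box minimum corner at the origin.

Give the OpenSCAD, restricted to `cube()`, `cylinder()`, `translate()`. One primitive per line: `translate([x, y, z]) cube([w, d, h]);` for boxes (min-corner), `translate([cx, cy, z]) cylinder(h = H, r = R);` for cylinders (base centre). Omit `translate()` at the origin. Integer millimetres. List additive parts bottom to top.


cube([260, 170, 20]);
translate([60, 20, 20]) cube([150, 50, 80]);
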